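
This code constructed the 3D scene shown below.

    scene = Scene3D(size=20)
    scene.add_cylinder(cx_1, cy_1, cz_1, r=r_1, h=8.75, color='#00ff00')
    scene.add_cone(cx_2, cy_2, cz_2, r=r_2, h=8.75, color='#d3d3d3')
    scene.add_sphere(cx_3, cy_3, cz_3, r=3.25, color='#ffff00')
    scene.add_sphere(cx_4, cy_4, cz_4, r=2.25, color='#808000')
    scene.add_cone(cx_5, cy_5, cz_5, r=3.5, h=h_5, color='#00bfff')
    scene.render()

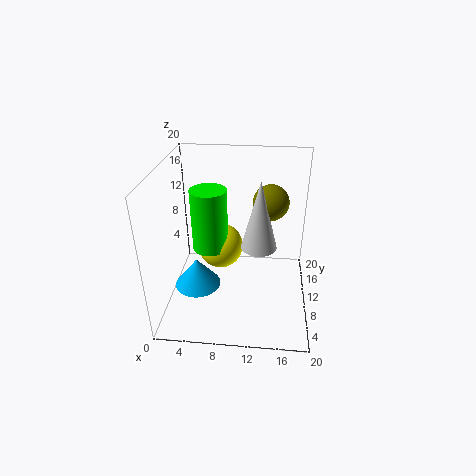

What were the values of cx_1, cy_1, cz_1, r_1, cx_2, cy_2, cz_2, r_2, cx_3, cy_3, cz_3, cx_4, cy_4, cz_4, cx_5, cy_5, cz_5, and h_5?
cx_1 = 6; cy_1 = 10.5; cz_1 = 8; r_1 = 2.5; cx_2 = 13; cy_2 = 6.5; cz_2 = 11; r_2 = 2.25; cx_3 = 7.25; cy_3 = 11.75; cz_3 = 7.5; cx_4 = 14.25; cy_4 = 8.5; cz_4 = 16.25; cx_5 = 3.5; cy_5 = 11.25; cz_5 = 0.5; h_5 = 4.5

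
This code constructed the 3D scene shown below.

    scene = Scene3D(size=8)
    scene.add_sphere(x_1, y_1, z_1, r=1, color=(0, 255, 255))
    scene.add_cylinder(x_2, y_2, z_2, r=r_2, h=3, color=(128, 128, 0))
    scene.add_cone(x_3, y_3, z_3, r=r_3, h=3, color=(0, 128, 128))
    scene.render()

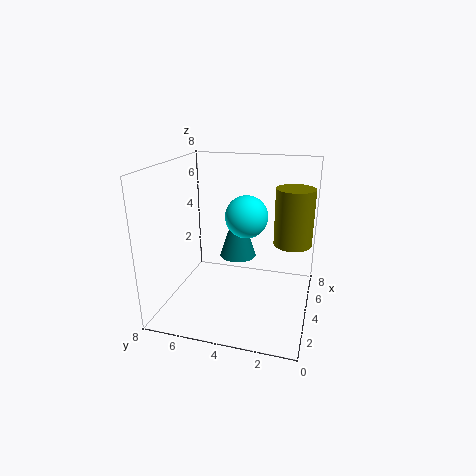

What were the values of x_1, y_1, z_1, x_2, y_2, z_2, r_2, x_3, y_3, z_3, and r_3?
x_1 = 2
y_1 = 3
z_1 = 6
x_2 = 4
y_2 = 1
z_2 = 4
r_2 = 1
x_3 = 4
y_3 = 4
z_3 = 3
r_3 = 1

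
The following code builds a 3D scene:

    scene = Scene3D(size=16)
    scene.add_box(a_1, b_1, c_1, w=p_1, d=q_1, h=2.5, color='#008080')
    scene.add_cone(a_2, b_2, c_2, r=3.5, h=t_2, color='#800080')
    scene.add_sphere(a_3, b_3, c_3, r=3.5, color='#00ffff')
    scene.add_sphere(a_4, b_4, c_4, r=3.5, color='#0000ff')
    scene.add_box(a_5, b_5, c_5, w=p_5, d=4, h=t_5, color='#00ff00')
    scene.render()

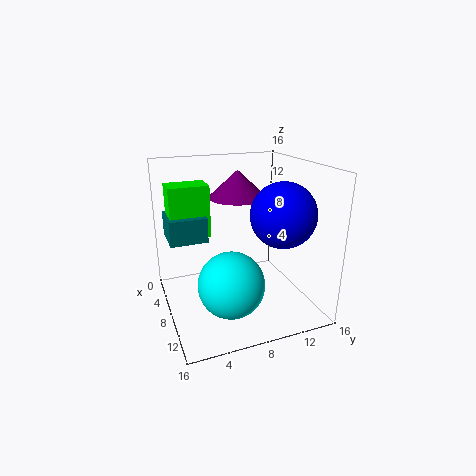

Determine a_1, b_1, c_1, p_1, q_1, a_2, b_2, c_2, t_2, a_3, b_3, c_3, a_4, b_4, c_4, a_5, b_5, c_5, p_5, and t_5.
a_1 = 6.25, b_1 = 0.25, c_1 = 9, p_1 = 4, q_1 = 3.75, a_2 = 4, b_2 = 9.5, c_2 = 11.5, t_2 = 3.25, a_3 = 11.25, b_3 = 6, c_3 = 4.25, a_4 = 10.75, b_4 = 12, c_4 = 11, a_5 = 6.75, b_5 = 0.5, c_5 = 9.25, p_5 = 2.75, t_5 = 5.25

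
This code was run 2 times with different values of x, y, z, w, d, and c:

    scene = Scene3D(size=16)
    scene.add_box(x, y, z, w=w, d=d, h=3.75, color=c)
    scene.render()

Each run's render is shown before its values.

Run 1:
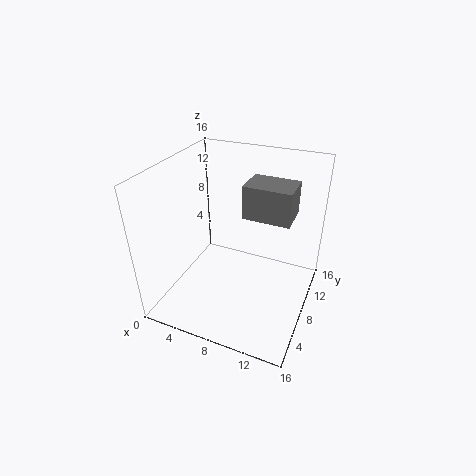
x = 8.25
y = 8.5
z = 10.25
w = 5.25
d = 3.75
c = 'gray'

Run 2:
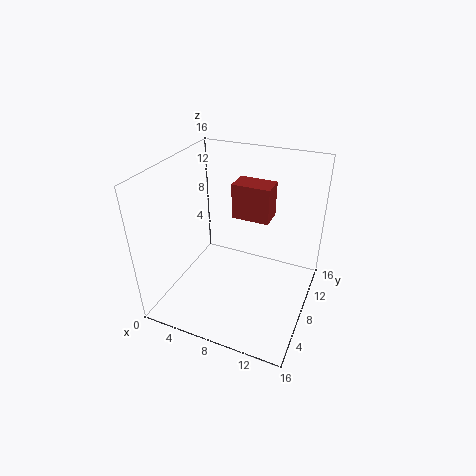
x = 7.5
y = 7.5
z = 10.75
w = 4
d = 2.5
c = 'brown'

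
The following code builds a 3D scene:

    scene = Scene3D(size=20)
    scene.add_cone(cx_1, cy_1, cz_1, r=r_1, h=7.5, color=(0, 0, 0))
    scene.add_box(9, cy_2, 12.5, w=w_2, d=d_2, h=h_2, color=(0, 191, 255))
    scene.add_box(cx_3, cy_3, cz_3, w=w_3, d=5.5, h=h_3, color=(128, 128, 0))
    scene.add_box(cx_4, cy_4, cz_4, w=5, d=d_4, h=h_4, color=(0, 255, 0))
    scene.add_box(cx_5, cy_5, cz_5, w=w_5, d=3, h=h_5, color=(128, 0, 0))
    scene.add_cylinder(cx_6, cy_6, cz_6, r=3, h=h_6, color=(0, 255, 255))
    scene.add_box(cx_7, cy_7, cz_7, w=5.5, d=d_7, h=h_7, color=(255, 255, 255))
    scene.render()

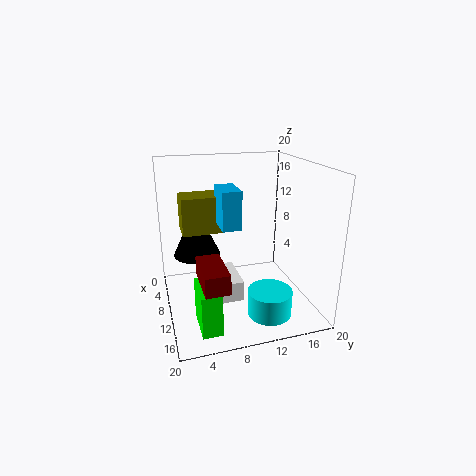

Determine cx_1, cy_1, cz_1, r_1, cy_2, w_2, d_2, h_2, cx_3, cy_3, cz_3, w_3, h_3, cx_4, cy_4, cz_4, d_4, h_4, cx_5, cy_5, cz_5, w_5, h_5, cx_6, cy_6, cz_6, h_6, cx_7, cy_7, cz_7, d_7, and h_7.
cx_1 = 5, cy_1 = 5, cz_1 = 6, r_1 = 3.5, cy_2 = 7, w_2 = 4.5, d_2 = 2.5, h_2 = 5, cx_3 = 6, cy_3 = 2.5, cz_3 = 11, w_3 = 4, h_3 = 5, cx_4 = 14, cy_4 = 3, cz_4 = 1.5, d_4 = 2.5, h_4 = 5.5, cx_5 = 13, cy_5 = 3.5, cz_5 = 7, w_5 = 6, h_5 = 2.5, cx_6 = 15, cy_6 = 13, cz_6 = 0.5, h_6 = 3.5, cx_7 = 12, cy_7 = 5, cz_7 = 5, d_7 = 3.5, h_7 = 2.5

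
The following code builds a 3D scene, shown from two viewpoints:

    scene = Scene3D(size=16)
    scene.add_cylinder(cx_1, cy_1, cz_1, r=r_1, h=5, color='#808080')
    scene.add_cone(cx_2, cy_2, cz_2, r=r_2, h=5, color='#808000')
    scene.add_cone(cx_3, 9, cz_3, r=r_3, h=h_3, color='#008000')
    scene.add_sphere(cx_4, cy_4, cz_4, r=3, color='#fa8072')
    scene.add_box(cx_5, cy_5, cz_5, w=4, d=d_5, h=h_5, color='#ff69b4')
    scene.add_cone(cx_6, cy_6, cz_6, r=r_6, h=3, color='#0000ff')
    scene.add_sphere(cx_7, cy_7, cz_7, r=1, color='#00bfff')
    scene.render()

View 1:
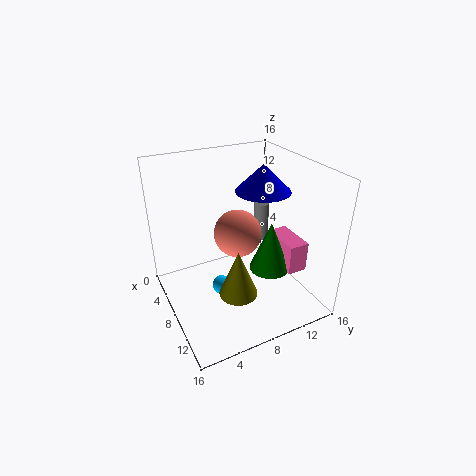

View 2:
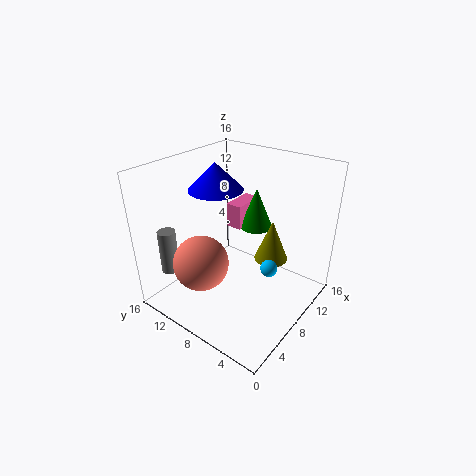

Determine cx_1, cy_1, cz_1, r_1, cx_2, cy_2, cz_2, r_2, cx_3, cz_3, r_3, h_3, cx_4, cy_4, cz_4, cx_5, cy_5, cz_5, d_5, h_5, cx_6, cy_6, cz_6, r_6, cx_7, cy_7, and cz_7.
cx_1 = 3
cy_1 = 14
cz_1 = 4
r_1 = 1
cx_2 = 12
cy_2 = 6
cz_2 = 4
r_2 = 2
cx_3 = 13
cz_3 = 7
r_3 = 2
h_3 = 5
cx_4 = 4
cy_4 = 10
cz_4 = 6
cx_5 = 11
cy_5 = 10
cz_5 = 7
d_5 = 2
h_5 = 3
cx_6 = 8
cy_6 = 11
cz_6 = 13
r_6 = 3
cx_7 = 10
cy_7 = 5
cz_7 = 4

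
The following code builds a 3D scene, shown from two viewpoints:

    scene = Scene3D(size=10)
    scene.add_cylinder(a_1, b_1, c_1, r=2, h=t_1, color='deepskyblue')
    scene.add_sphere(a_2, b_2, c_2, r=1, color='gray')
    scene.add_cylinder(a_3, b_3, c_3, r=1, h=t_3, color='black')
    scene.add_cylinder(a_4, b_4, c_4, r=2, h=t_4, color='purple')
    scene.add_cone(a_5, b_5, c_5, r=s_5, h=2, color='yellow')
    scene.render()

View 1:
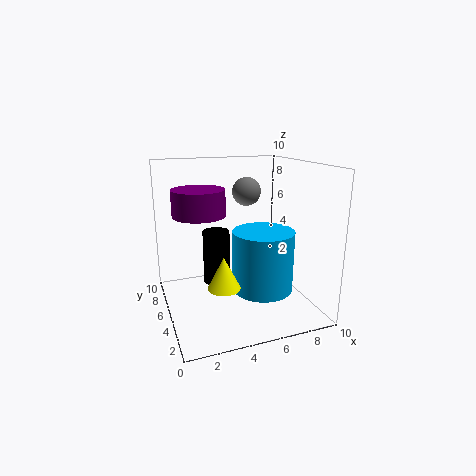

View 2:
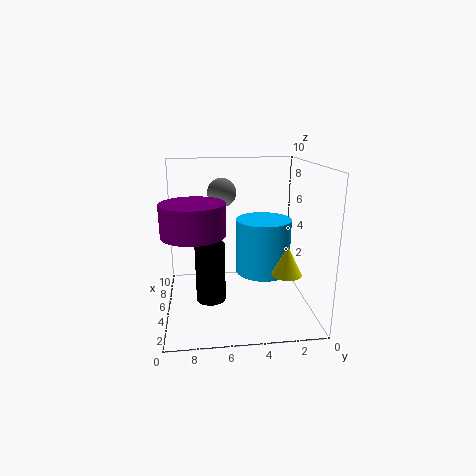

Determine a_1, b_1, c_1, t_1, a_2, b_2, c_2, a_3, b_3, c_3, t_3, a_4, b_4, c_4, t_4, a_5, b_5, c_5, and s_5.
a_1 = 6
b_1 = 3
c_1 = 2
t_1 = 4
a_2 = 6
b_2 = 6
c_2 = 8
a_3 = 4
b_3 = 7
c_3 = 1
t_3 = 4
a_4 = 3
b_4 = 8
c_4 = 6
t_4 = 2
a_5 = 3
b_5 = 2
c_5 = 3
s_5 = 1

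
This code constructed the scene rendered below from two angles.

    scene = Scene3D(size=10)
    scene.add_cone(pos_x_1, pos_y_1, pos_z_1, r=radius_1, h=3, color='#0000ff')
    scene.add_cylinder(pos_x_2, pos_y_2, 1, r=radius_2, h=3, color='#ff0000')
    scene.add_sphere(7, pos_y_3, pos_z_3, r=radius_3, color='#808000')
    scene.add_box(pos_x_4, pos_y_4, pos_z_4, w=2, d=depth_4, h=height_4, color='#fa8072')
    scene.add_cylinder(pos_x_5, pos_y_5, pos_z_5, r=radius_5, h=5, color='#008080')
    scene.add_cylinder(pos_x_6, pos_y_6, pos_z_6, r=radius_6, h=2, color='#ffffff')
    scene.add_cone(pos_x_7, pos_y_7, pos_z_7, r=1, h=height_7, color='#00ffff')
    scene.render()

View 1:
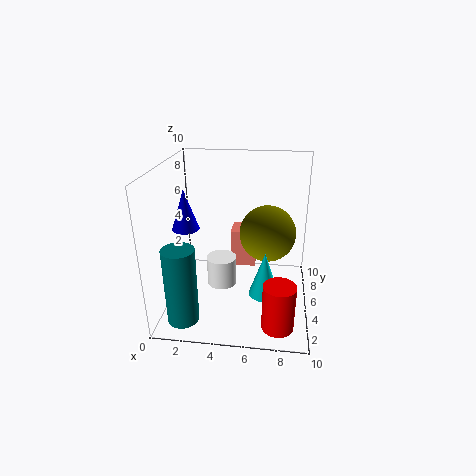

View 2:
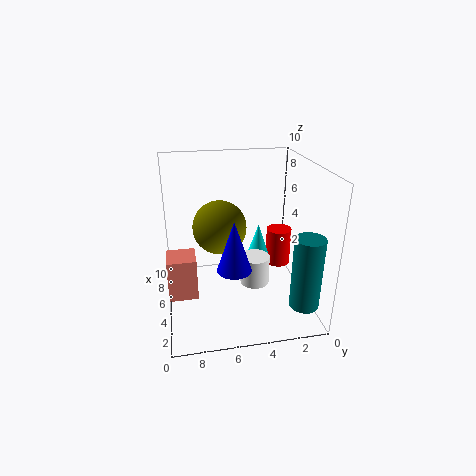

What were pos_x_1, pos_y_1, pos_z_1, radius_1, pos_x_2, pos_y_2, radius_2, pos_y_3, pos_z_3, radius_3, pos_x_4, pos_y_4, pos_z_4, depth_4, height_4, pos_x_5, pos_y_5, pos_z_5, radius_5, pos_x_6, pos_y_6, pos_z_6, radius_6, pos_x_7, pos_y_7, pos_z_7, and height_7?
pos_x_1 = 1, pos_y_1 = 6, pos_z_1 = 5, radius_1 = 1, pos_x_2 = 8, pos_y_2 = 1, radius_2 = 1, pos_y_3 = 6, pos_z_3 = 5, radius_3 = 2, pos_x_4 = 4, pos_y_4 = 8, pos_z_4 = 1, depth_4 = 2, height_4 = 3, pos_x_5 = 2, pos_y_5 = 1, pos_z_5 = 1, radius_5 = 1, pos_x_6 = 4, pos_y_6 = 4, pos_z_6 = 2, radius_6 = 1, pos_x_7 = 7, pos_y_7 = 3, pos_z_7 = 2, height_7 = 3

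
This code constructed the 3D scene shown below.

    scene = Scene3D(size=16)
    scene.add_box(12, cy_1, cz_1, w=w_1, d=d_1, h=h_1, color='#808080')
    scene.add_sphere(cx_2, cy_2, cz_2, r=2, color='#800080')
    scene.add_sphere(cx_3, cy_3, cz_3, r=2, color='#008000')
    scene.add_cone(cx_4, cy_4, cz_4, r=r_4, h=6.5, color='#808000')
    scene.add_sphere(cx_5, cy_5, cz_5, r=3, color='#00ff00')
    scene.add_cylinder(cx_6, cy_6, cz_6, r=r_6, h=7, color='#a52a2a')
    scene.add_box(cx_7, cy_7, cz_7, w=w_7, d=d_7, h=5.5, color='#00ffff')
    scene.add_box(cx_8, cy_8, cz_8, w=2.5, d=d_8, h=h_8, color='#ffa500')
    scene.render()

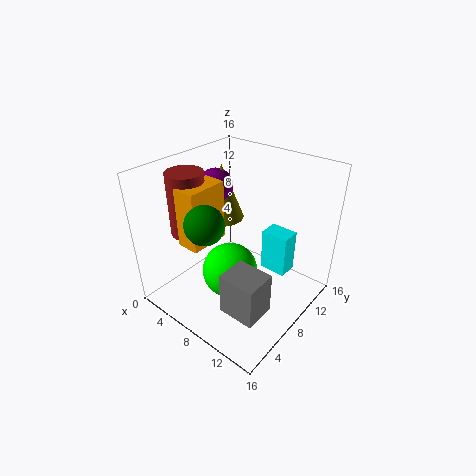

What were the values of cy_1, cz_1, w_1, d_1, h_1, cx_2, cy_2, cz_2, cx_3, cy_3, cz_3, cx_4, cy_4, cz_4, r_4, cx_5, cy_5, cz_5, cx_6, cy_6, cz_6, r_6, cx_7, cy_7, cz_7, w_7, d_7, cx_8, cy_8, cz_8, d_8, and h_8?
cy_1 = 0.5, cz_1 = 5.5, w_1 = 3.5, d_1 = 3, h_1 = 4, cx_2 = 3.5, cy_2 = 9.5, cz_2 = 12.5, cx_3 = 7.5, cy_3 = 3.5, cz_3 = 11.5, cx_4 = 4, cy_4 = 10, cz_4 = 8.5, r_4 = 2.5, cx_5 = 8.5, cy_5 = 6, cz_5 = 5, cx_6 = 3.5, cy_6 = 5, cz_6 = 8.5, r_6 = 2, cx_7 = 7.5, cy_7 = 13.5, cz_7 = 0.5, w_7 = 3.5, d_7 = 2.5, cx_8 = 4, cy_8 = 3, cz_8 = 8, d_8 = 4.5, h_8 = 6.5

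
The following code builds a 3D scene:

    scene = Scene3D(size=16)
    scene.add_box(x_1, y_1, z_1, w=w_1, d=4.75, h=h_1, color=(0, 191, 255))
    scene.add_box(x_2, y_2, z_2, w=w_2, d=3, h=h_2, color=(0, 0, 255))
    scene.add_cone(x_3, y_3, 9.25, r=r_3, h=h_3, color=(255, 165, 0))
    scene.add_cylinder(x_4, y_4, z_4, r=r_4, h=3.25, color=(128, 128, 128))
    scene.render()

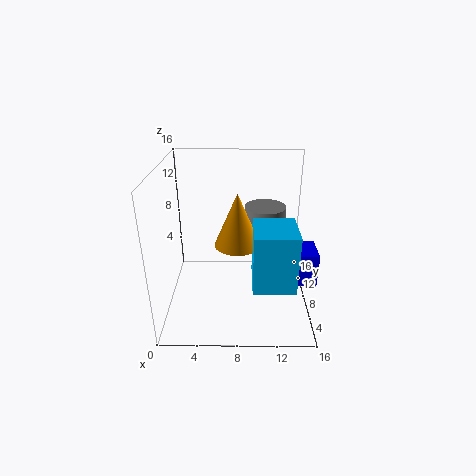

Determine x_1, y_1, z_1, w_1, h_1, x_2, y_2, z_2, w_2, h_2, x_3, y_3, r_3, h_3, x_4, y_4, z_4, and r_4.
x_1 = 9.5
y_1 = 1.5
z_1 = 5.25
w_1 = 4.25
h_1 = 6
x_2 = 13
y_2 = 1.5
z_2 = 6.25
w_2 = 2.5
h_2 = 3.25
x_3 = 8
y_3 = 4.25
r_3 = 2.25
h_3 = 5.25
x_4 = 11.25
y_4 = 12.5
z_4 = 6.75
r_4 = 2.5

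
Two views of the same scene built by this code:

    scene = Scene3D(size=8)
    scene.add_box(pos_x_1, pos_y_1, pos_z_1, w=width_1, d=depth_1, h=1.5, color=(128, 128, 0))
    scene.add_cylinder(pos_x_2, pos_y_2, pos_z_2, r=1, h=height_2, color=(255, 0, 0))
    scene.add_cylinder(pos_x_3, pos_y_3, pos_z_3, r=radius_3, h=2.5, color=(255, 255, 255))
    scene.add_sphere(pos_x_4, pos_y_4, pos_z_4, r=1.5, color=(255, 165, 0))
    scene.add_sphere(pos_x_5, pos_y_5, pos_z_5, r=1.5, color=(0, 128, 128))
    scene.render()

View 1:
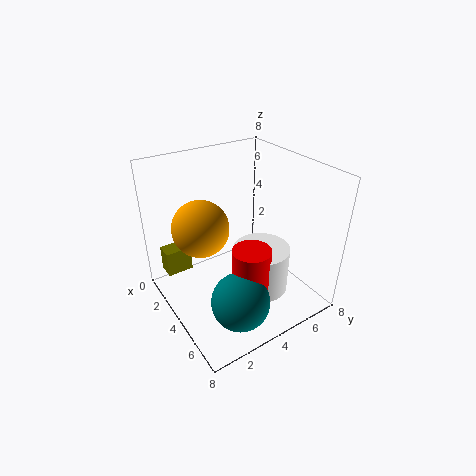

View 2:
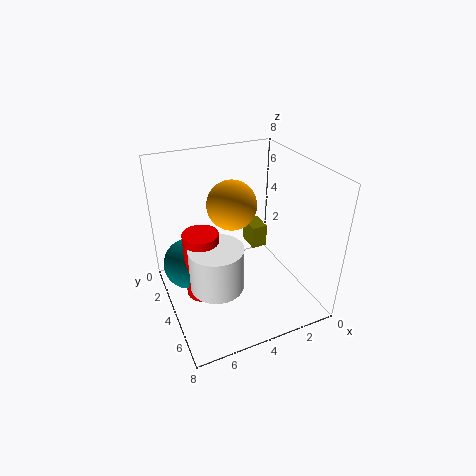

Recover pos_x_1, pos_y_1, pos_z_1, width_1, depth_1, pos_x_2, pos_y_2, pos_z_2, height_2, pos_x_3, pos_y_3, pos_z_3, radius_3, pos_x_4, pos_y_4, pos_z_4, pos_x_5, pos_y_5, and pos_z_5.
pos_x_1 = 1
pos_y_1 = 0.5
pos_z_1 = 1.5
width_1 = 1
depth_1 = 1.5
pos_x_2 = 6
pos_y_2 = 3.5
pos_z_2 = 0.5
height_2 = 4
pos_x_3 = 5.5
pos_y_3 = 4.5
pos_z_3 = 1.5
radius_3 = 1.5
pos_x_4 = 3.5
pos_y_4 = 2
pos_z_4 = 5
pos_x_5 = 6.5
pos_y_5 = 2.5
pos_z_5 = 2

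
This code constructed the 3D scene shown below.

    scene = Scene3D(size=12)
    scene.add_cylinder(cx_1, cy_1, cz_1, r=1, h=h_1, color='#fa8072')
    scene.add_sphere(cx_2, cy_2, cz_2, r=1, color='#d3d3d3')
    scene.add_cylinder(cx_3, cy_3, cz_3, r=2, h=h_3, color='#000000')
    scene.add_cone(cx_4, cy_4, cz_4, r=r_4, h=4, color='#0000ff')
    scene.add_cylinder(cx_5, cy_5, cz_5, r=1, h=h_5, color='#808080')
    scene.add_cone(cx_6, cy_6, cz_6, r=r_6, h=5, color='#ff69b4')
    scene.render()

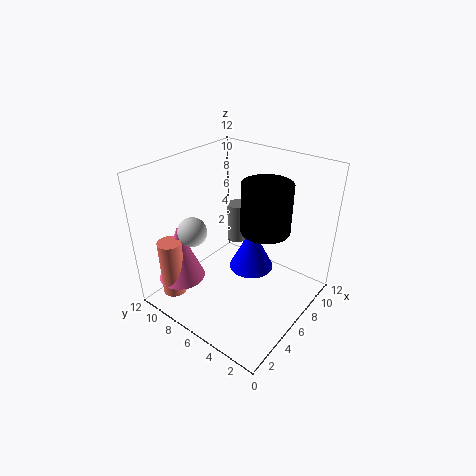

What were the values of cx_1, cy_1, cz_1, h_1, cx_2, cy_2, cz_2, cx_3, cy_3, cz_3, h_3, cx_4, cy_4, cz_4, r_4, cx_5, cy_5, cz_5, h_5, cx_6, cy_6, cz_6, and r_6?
cx_1 = 2, cy_1 = 10, cz_1 = 1, h_1 = 5, cx_2 = 1, cy_2 = 6, cz_2 = 9, cx_3 = 7, cy_3 = 4, cz_3 = 7, h_3 = 4, cx_4 = 8, cy_4 = 6, cz_4 = 2, r_4 = 2, cx_5 = 11, cy_5 = 10, cz_5 = 2, h_5 = 4, cx_6 = 3, cy_6 = 10, cz_6 = 2, r_6 = 2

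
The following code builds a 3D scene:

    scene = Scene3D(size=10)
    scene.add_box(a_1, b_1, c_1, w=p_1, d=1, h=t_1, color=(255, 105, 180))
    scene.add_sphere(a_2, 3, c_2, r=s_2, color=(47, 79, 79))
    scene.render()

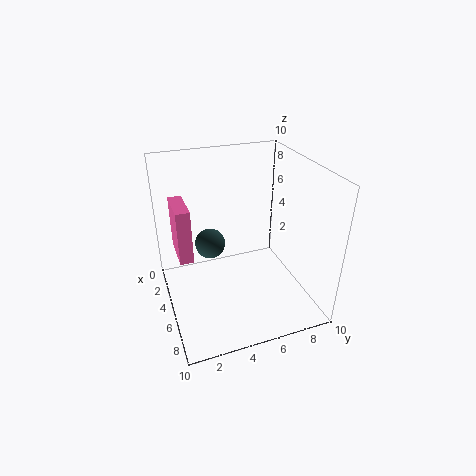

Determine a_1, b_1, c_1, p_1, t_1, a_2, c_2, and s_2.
a_1 = 1, b_1 = 1, c_1 = 3, p_1 = 3, t_1 = 4, a_2 = 5, c_2 = 5, s_2 = 1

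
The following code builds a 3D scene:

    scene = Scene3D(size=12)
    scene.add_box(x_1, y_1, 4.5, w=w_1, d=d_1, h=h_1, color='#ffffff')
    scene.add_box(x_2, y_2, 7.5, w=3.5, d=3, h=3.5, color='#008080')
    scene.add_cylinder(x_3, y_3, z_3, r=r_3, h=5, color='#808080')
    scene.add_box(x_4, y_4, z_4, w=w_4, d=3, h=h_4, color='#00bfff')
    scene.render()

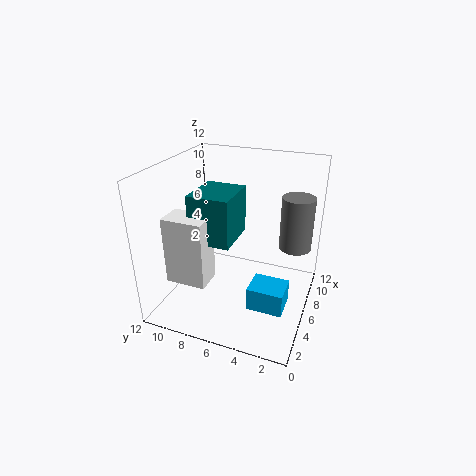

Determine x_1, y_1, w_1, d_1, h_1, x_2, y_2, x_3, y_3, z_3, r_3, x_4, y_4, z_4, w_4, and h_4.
x_1 = 0.5
y_1 = 6.5
w_1 = 2
d_1 = 3
h_1 = 5
x_2 = 1.5
y_2 = 5
x_3 = 10.5
y_3 = 2
z_3 = 3.5
r_3 = 1.5
x_4 = 4
y_4 = 1.5
z_4 = 0.5
w_4 = 2.5
h_4 = 2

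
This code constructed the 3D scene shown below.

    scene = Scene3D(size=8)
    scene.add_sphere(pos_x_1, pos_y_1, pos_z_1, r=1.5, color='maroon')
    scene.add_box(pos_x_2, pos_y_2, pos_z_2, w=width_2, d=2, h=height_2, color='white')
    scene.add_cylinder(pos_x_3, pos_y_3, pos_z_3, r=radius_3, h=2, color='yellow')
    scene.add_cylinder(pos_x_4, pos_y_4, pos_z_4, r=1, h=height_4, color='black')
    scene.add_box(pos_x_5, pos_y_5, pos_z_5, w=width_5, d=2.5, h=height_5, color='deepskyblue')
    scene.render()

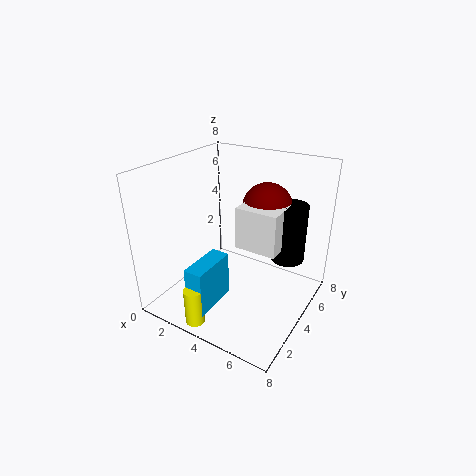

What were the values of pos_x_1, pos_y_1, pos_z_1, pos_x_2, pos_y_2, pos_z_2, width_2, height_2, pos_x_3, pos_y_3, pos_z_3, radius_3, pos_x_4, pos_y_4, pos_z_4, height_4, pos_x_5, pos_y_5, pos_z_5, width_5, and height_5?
pos_x_1 = 4.5, pos_y_1 = 6.5, pos_z_1 = 5, pos_x_2 = 3.5, pos_y_2 = 4.5, pos_z_2 = 3, width_2 = 2.5, height_2 = 2.5, pos_x_3 = 3.5, pos_y_3 = 0.5, pos_z_3 = 0.5, radius_3 = 0.5, pos_x_4 = 6, pos_y_4 = 6.5, pos_z_4 = 2, height_4 = 3.5, pos_x_5 = 3, pos_y_5 = 0.5, pos_z_5 = 1, width_5 = 1, height_5 = 2.5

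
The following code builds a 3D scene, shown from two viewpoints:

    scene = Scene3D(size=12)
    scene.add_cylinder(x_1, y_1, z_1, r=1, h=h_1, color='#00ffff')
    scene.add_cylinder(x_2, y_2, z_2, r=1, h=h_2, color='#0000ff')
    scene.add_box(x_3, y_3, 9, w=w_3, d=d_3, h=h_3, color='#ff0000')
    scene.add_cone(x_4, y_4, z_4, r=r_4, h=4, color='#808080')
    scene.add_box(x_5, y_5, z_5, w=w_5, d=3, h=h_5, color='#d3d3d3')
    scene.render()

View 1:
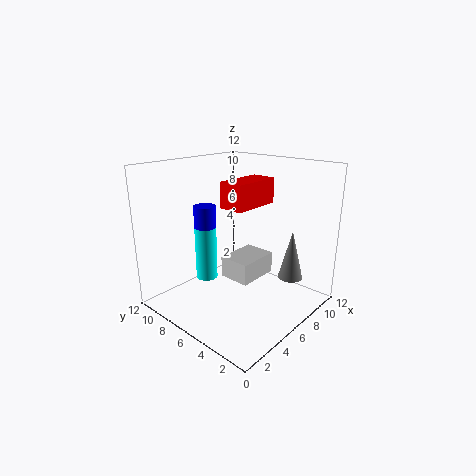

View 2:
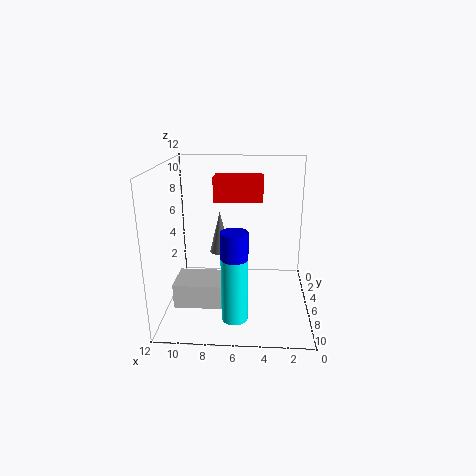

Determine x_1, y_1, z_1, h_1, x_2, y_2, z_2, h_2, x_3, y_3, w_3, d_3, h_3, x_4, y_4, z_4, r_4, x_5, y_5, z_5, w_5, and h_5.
x_1 = 6; y_1 = 10; z_1 = 1; h_1 = 5; x_2 = 6; y_2 = 10; z_2 = 3; h_2 = 5; x_3 = 4; y_3 = 4; w_3 = 4; d_3 = 2; h_3 = 2; x_4 = 8; y_4 = 2; z_4 = 3; r_4 = 1; x_5 = 7; y_5 = 6; z_5 = 1; w_5 = 4; h_5 = 2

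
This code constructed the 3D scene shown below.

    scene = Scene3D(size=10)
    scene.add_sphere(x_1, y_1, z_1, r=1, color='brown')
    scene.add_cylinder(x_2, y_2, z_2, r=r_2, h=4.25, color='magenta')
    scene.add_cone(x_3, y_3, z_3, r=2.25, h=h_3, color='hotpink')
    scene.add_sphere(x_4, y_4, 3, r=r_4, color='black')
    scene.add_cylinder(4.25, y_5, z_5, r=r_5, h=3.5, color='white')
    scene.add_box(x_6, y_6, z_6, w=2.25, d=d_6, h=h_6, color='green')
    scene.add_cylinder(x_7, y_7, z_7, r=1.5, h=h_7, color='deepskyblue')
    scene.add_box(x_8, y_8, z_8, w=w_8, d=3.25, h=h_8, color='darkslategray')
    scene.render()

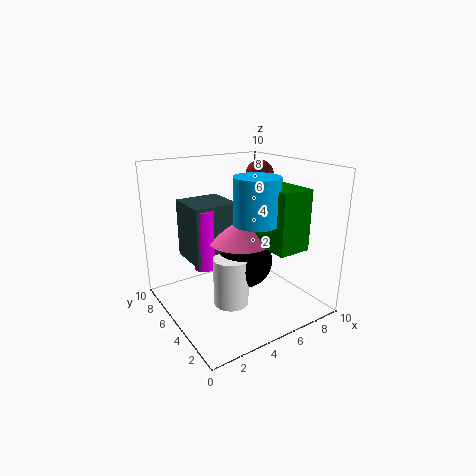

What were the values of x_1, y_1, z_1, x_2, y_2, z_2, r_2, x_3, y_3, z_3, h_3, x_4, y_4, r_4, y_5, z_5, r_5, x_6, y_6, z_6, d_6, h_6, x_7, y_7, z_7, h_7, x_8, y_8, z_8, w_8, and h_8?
x_1 = 7.5; y_1 = 6; z_1 = 9; x_2 = 3; y_2 = 6.25; z_2 = 2.75; r_2 = 0.75; x_3 = 5.25; y_3 = 5; z_3 = 4.75; h_3 = 1.5; x_4 = 5.75; y_4 = 5.25; r_4 = 2; y_5 = 4.75; z_5 = 0.25; r_5 = 1.25; x_6 = 5.75; y_6 = 1.25; z_6 = 4.75; d_6 = 3.25; h_6 = 4; x_7 = 5.25; y_7 = 3.25; z_7 = 6.5; h_7 = 3; x_8 = 2.25; y_8 = 5.75; z_8 = 3; w_8 = 3.25; h_8 = 4.25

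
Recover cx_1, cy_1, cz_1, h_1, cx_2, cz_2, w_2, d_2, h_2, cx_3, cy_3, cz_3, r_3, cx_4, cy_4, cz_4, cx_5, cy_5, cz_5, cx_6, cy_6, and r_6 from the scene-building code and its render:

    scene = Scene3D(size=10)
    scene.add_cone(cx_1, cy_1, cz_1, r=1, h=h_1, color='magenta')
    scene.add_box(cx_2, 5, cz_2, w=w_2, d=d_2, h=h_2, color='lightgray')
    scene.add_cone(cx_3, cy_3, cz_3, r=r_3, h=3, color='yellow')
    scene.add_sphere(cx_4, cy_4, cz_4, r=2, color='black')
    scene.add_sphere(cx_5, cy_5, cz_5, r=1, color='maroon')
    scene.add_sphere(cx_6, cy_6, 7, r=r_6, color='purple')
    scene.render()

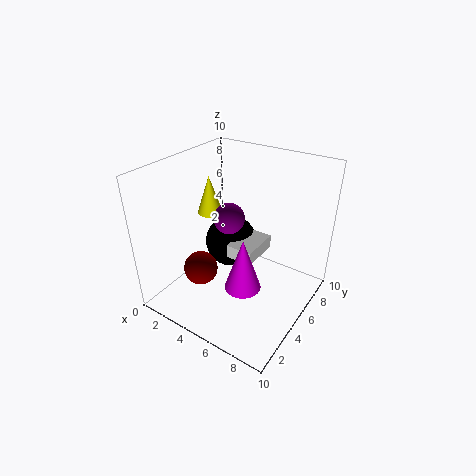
cx_1 = 8; cy_1 = 1; cz_1 = 5; h_1 = 3; cx_2 = 4; cz_2 = 3; w_2 = 2; d_2 = 3; h_2 = 1; cx_3 = 1; cy_3 = 7; cz_3 = 5; r_3 = 1; cx_4 = 3; cy_4 = 7; cz_4 = 3; cx_5 = 5; cy_5 = 1; cz_5 = 5; cx_6 = 5; cy_6 = 4; r_6 = 1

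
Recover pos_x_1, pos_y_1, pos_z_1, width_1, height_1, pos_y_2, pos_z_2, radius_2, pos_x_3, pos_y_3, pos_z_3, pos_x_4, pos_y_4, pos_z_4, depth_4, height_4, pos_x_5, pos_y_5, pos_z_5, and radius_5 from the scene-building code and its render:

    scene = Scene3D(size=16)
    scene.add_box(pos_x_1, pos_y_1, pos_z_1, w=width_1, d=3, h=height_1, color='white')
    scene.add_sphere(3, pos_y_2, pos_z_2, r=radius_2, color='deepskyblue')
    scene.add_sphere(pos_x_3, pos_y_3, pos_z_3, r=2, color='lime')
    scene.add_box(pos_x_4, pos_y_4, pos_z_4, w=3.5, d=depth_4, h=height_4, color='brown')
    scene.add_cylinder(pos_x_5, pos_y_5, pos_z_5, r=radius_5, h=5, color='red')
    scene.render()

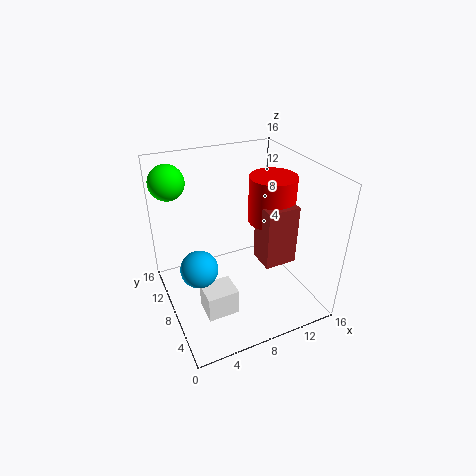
pos_x_1 = 3; pos_y_1 = 4.5; pos_z_1 = 0.5; width_1 = 3.5; height_1 = 3; pos_y_2 = 7; pos_z_2 = 6; radius_2 = 2; pos_x_3 = 2; pos_y_3 = 13.5; pos_z_3 = 13.5; pos_x_4 = 9.5; pos_y_4 = 4; pos_z_4 = 6; depth_4 = 3; height_4 = 6.5; pos_x_5 = 11.5; pos_y_5 = 7; pos_z_5 = 10; radius_5 = 2.5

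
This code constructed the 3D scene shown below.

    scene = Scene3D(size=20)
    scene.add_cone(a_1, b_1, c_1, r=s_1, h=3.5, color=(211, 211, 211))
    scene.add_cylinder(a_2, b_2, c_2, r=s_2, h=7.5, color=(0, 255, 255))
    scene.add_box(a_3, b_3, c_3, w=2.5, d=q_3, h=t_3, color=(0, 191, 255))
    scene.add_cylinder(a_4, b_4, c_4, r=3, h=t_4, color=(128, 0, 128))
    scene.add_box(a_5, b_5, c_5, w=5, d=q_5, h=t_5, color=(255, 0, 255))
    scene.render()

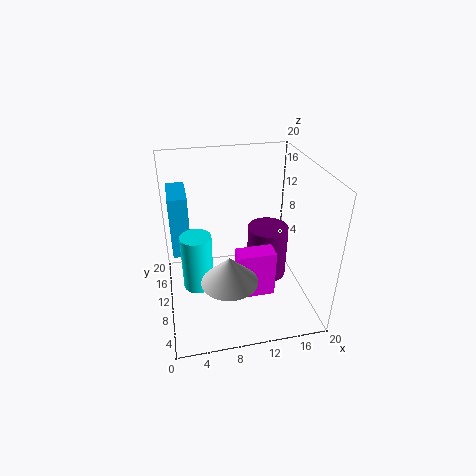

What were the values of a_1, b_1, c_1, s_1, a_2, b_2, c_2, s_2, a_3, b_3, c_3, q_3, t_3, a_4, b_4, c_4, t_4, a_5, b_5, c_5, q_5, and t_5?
a_1 = 7.5
b_1 = 3.5
c_1 = 8
s_1 = 3.5
a_2 = 4
b_2 = 7.5
c_2 = 5
s_2 = 2
a_3 = 1
b_3 = 10
c_3 = 8
q_3 = 6
t_3 = 8.5
a_4 = 15
b_4 = 12
c_4 = 2
t_4 = 8
a_5 = 9
b_5 = 5
c_5 = 3.5
q_5 = 2.5
t_5 = 6.5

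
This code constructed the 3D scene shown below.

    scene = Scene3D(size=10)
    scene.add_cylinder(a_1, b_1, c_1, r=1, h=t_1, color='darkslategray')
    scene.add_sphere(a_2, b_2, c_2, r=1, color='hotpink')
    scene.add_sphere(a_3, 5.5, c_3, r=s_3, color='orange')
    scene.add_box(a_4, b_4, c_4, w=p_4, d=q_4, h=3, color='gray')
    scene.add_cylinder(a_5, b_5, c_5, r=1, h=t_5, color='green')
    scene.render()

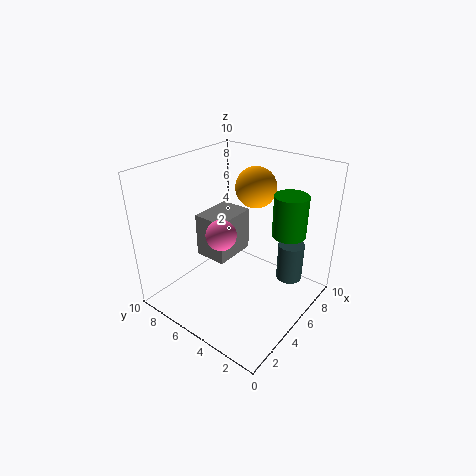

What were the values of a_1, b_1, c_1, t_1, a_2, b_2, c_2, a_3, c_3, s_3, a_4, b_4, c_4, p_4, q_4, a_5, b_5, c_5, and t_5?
a_1 = 8.75
b_1 = 2.75
c_1 = 0.5
t_1 = 3
a_2 = 3.25
b_2 = 5
c_2 = 6
a_3 = 7.75
c_3 = 7.75
s_3 = 1.5
a_4 = 3.25
b_4 = 5
c_4 = 3.75
p_4 = 3
q_4 = 2.25
a_5 = 4.75
b_5 = 1
c_5 = 6.75
t_5 = 2.5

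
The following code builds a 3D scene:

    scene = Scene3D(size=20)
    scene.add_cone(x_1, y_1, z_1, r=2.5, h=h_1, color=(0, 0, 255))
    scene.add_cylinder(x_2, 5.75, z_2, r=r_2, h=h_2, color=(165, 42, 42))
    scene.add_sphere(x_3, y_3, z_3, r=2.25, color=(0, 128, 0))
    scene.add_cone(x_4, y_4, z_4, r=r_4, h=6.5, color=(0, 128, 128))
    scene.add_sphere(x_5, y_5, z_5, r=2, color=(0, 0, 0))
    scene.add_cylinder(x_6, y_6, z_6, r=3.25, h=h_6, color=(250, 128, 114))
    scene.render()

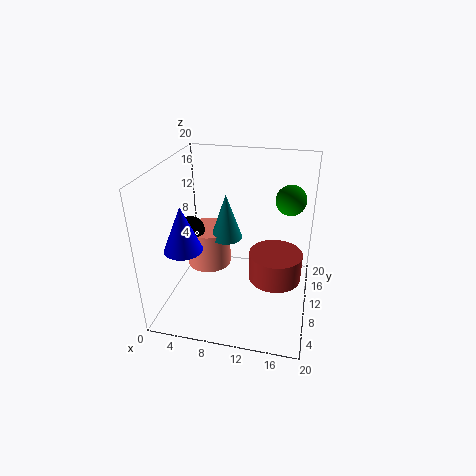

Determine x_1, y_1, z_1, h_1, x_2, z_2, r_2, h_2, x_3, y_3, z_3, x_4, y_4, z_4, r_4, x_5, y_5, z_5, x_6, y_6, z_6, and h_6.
x_1 = 4, y_1 = 5, z_1 = 10.25, h_1 = 6, x_2 = 15.75, z_2 = 7.5, r_2 = 3.25, h_2 = 3.5, x_3 = 16.5, y_3 = 16, z_3 = 13.75, x_4 = 8, y_4 = 11.25, z_4 = 9.25, r_4 = 2.25, x_5 = 3, y_5 = 10.25, z_5 = 10.25, x_6 = 5, y_6 = 12, z_6 = 4.25, h_6 = 5.75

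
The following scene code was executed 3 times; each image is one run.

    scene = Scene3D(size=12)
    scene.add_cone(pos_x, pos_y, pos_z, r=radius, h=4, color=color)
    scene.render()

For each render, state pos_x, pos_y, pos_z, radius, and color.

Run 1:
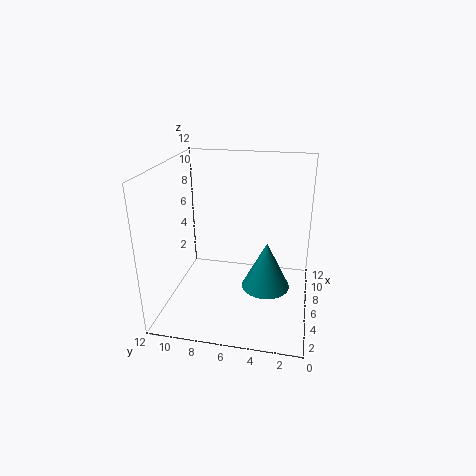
pos_x = 5.5
pos_y = 3.5
pos_z = 2
radius = 2
color = 'teal'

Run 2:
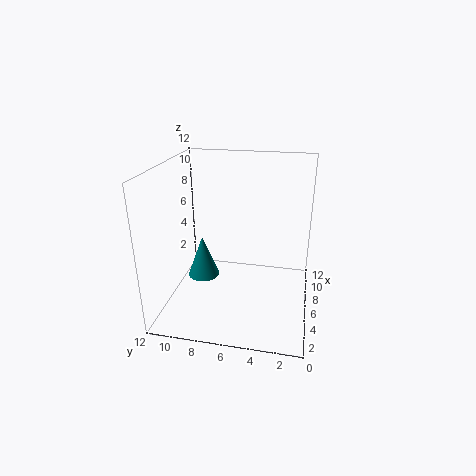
pos_x = 8.5
pos_y = 10
pos_z = 0.5
radius = 1.5
color = 'teal'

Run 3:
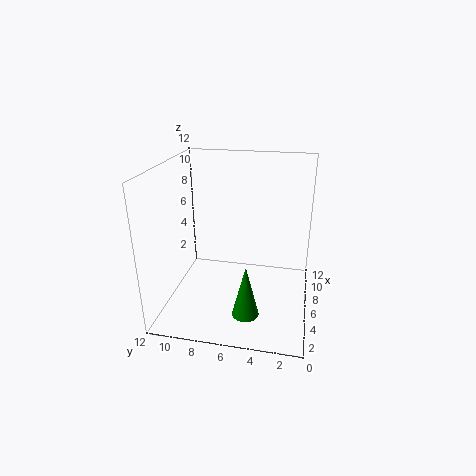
pos_x = 1.5
pos_y = 4.5
pos_z = 2
radius = 1
color = 'green'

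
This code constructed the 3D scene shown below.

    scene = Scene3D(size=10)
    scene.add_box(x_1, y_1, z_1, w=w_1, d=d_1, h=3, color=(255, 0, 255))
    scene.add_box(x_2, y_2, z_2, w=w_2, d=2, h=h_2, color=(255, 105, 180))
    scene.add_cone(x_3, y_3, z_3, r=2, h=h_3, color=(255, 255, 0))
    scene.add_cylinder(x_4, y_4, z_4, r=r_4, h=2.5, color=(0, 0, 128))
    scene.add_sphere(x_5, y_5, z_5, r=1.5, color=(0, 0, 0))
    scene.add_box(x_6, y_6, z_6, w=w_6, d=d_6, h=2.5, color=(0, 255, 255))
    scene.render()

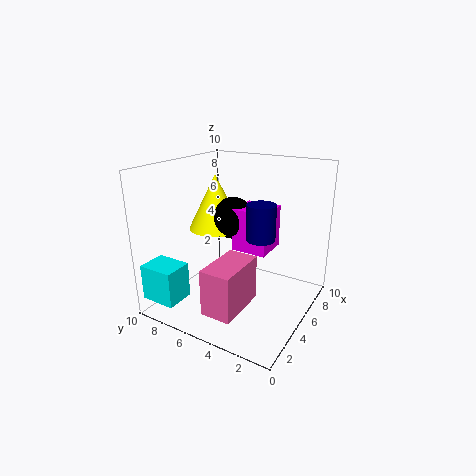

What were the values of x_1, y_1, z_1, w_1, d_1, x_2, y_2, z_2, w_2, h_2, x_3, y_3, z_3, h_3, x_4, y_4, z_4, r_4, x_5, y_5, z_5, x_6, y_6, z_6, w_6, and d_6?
x_1 = 5
y_1 = 3
z_1 = 4
w_1 = 2.5
d_1 = 2.5
x_2 = 0.5
y_2 = 3
z_2 = 1.5
w_2 = 3.5
h_2 = 3
x_3 = 6
y_3 = 7.5
z_3 = 5
h_3 = 4
x_4 = 5.5
y_4 = 3.5
z_4 = 5
r_4 = 1
x_5 = 6
y_5 = 6
z_5 = 6
x_6 = 0.5
y_6 = 7.5
z_6 = 1
w_6 = 2
d_6 = 2.5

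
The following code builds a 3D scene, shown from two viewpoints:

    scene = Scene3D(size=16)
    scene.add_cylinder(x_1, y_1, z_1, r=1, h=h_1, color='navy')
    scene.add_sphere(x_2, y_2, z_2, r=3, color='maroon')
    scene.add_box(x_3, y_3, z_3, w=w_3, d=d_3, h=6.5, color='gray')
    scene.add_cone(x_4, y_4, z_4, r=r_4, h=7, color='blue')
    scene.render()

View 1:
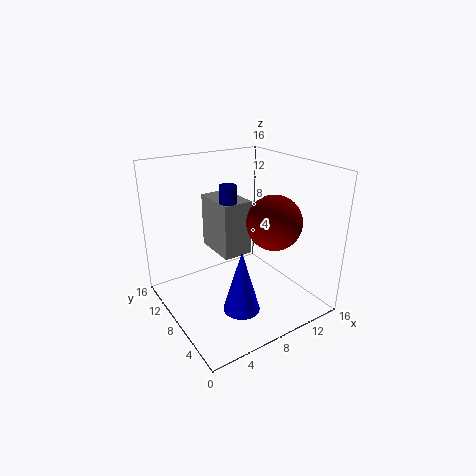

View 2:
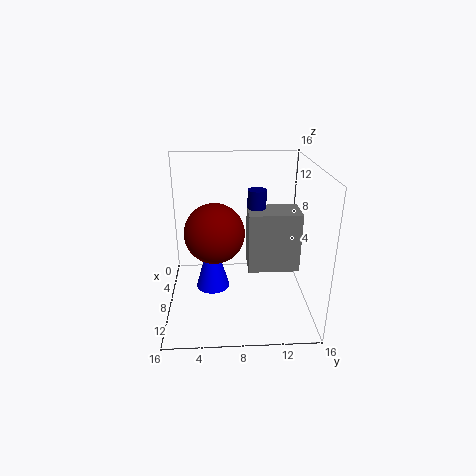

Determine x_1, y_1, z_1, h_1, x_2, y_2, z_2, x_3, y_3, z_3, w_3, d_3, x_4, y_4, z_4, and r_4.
x_1 = 8; y_1 = 10; z_1 = 7; h_1 = 6.5; x_2 = 11; y_2 = 5.5; z_2 = 10; x_3 = 7; y_3 = 9; z_3 = 5; w_3 = 3.5; d_3 = 5.5; x_4 = 6.5; y_4 = 5; z_4 = 1; r_4 = 2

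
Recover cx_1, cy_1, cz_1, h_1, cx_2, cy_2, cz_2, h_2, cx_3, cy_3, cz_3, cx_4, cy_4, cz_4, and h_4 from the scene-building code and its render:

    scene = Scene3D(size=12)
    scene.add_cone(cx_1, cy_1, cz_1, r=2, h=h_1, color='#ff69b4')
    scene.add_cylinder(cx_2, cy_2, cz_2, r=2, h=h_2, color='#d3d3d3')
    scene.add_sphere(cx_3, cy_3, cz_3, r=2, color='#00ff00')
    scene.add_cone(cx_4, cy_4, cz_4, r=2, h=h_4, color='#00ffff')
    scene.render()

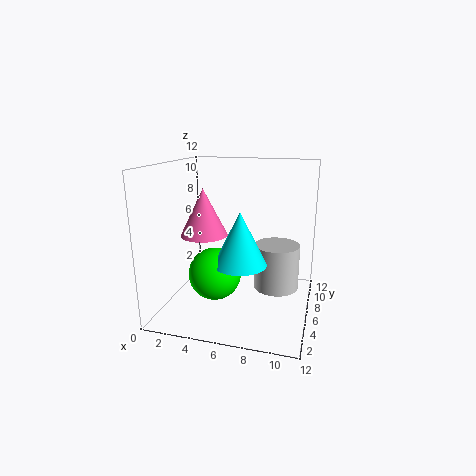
cx_1 = 3
cy_1 = 6
cz_1 = 6
h_1 = 4
cx_2 = 9
cy_2 = 8
cz_2 = 1
h_2 = 4
cx_3 = 5
cy_3 = 3
cz_3 = 4
cx_4 = 7
cy_4 = 3
cz_4 = 5
h_4 = 4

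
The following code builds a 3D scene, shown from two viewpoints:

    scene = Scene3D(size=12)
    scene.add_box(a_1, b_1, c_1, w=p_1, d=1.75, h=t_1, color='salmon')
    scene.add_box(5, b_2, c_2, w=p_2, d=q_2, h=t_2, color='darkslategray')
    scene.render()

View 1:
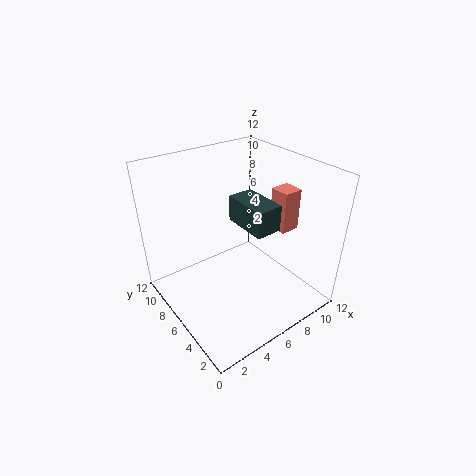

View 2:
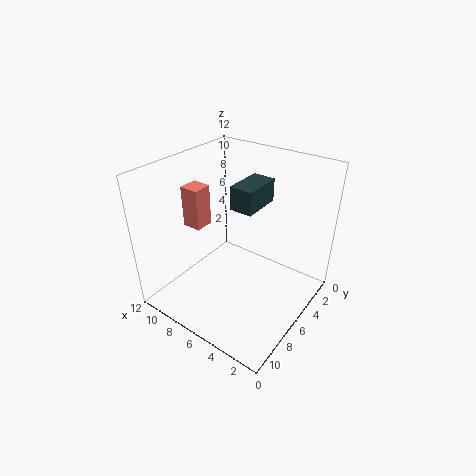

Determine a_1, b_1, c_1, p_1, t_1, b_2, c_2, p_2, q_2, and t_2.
a_1 = 10; b_1 = 4.75; c_1 = 5.5; p_1 = 1.75; t_1 = 3.75; b_2 = 2.25; c_2 = 8.25; p_2 = 2; q_2 = 3.5; t_2 = 2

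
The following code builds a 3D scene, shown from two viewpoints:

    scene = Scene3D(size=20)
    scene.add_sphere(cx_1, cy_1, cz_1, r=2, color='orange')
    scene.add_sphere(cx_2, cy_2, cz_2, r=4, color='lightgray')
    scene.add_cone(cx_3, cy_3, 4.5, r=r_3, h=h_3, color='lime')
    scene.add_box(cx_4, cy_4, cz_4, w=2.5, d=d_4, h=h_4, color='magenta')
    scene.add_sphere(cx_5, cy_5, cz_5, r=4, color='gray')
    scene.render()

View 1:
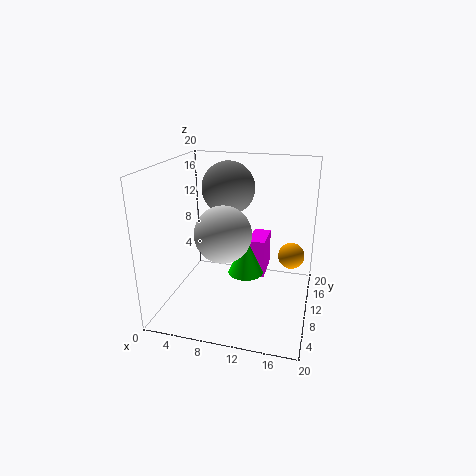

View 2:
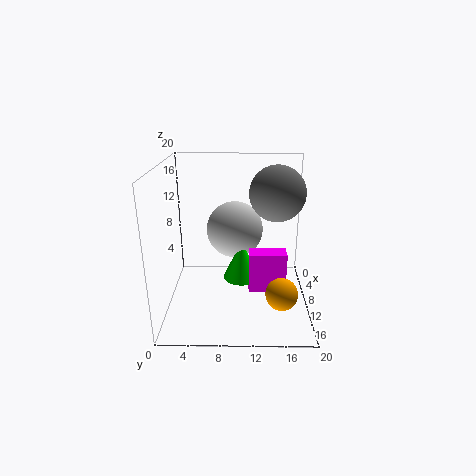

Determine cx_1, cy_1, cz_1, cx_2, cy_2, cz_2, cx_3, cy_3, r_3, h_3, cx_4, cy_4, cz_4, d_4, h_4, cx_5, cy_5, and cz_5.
cx_1 = 17, cy_1 = 15.5, cz_1 = 5.5, cx_2 = 8, cy_2 = 9.5, cz_2 = 10.5, cx_3 = 11, cy_3 = 10.5, r_3 = 2.5, h_3 = 5.5, cx_4 = 11, cy_4 = 11.5, cz_4 = 3.5, d_4 = 5, h_4 = 5.5, cx_5 = 7, cy_5 = 15.5, cz_5 = 15.5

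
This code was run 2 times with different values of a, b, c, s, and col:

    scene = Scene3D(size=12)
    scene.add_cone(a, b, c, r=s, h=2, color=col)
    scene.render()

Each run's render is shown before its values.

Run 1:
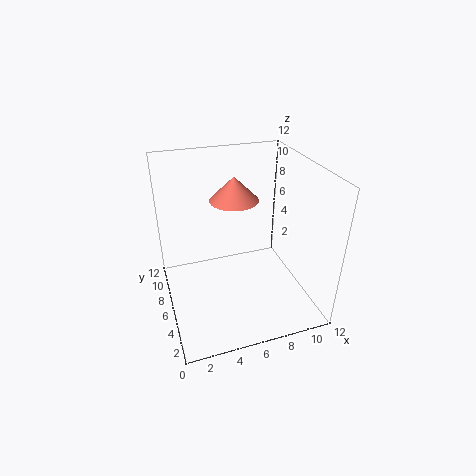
a = 6; b = 7; c = 9; s = 2; col = 'salmon'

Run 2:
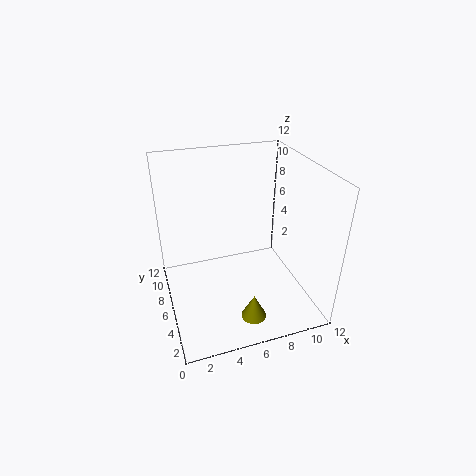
a = 6; b = 2; c = 1; s = 1; col = 'olive'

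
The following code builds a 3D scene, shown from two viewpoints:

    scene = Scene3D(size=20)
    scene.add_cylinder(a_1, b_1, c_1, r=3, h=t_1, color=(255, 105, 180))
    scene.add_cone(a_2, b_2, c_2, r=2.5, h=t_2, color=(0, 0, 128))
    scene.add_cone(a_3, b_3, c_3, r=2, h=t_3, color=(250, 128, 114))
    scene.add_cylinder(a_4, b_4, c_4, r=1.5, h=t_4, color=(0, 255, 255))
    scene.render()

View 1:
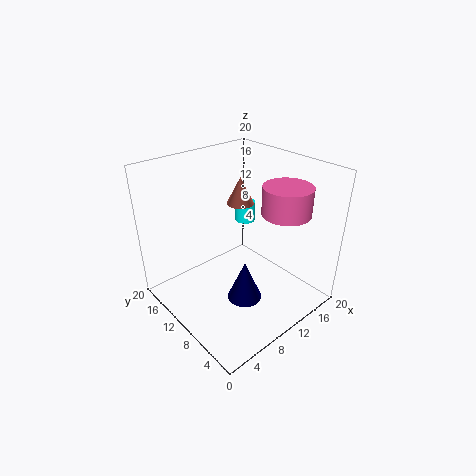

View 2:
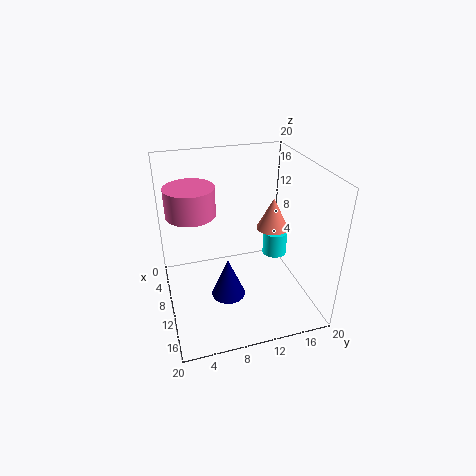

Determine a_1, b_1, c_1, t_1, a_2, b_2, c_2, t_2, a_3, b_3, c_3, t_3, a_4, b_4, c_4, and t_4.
a_1 = 12
b_1 = 3.5
c_1 = 15.5
t_1 = 3.5
a_2 = 10
b_2 = 8.5
c_2 = 0.5
t_2 = 6
a_3 = 13.5
b_3 = 13.5
c_3 = 13
t_3 = 4
a_4 = 14.5
b_4 = 13.5
c_4 = 10
t_4 = 3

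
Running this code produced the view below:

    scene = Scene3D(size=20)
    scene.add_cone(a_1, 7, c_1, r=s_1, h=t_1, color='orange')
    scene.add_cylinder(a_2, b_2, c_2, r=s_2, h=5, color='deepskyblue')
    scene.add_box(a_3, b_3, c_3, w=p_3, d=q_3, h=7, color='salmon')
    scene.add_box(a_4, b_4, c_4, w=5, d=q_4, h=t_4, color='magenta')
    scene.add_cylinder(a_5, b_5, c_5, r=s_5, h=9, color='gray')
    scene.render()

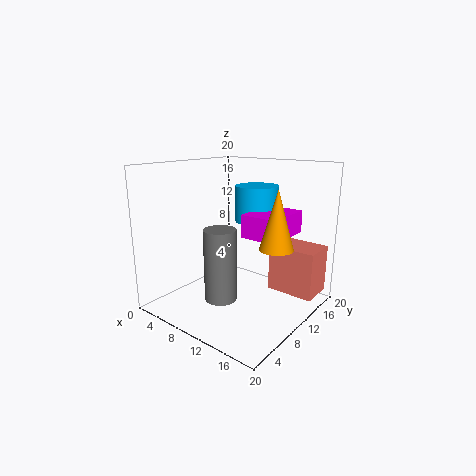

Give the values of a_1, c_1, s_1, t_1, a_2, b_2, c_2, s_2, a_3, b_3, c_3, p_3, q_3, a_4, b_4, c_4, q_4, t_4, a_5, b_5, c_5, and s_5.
a_1 = 18, c_1 = 11, s_1 = 2, t_1 = 7, a_2 = 11, b_2 = 13, c_2 = 12, s_2 = 3, a_3 = 12, b_3 = 15, c_3 = 1, p_3 = 7, q_3 = 5, a_4 = 12, b_4 = 8, c_4 = 11, q_4 = 7, t_4 = 3, a_5 = 12, b_5 = 4, c_5 = 4, s_5 = 2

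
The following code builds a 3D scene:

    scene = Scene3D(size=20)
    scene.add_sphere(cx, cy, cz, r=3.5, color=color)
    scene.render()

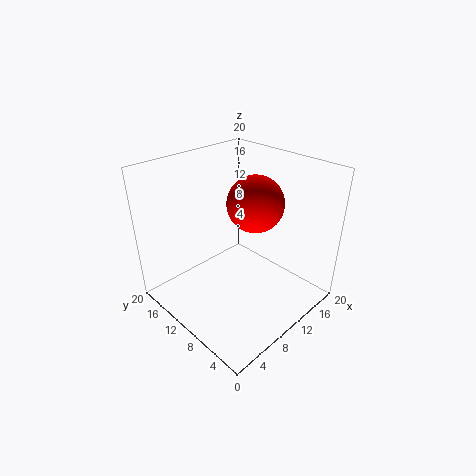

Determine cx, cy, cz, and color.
cx = 9.5; cy = 6.5; cz = 16.5; color = 'red'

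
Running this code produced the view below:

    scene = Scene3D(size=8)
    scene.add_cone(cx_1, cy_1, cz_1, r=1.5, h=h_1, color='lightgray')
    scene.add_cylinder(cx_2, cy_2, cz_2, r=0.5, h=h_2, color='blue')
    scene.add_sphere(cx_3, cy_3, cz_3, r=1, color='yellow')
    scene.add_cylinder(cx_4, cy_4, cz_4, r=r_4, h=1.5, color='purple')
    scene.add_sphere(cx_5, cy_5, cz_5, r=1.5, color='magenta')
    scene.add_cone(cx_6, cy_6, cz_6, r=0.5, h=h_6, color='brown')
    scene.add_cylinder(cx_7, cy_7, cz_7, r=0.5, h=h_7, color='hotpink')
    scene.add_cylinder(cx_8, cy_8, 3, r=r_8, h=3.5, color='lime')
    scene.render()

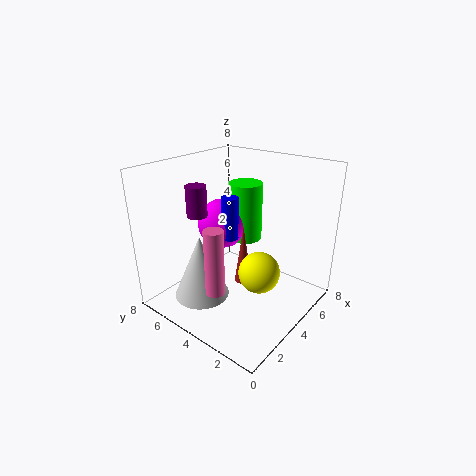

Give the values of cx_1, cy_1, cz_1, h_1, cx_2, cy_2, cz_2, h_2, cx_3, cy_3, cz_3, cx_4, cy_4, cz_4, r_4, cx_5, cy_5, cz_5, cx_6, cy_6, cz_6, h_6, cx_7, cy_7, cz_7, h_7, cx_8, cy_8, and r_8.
cx_1 = 2; cy_1 = 5; cz_1 = 1; h_1 = 3.5; cx_2 = 4.5; cy_2 = 5; cz_2 = 3.5; h_2 = 2.5; cx_3 = 2.5; cy_3 = 1.5; cz_3 = 3.5; cx_4 = 1.5; cy_4 = 4.5; cz_4 = 6; r_4 = 0.5; cx_5 = 5; cy_5 = 6; cz_5 = 4; cx_6 = 4.5; cy_6 = 4; cz_6 = 1; h_6 = 3.5; cx_7 = 1.5; cy_7 = 3.5; cz_7 = 2; h_7 = 3.5; cx_8 = 6; cy_8 = 5; r_8 = 1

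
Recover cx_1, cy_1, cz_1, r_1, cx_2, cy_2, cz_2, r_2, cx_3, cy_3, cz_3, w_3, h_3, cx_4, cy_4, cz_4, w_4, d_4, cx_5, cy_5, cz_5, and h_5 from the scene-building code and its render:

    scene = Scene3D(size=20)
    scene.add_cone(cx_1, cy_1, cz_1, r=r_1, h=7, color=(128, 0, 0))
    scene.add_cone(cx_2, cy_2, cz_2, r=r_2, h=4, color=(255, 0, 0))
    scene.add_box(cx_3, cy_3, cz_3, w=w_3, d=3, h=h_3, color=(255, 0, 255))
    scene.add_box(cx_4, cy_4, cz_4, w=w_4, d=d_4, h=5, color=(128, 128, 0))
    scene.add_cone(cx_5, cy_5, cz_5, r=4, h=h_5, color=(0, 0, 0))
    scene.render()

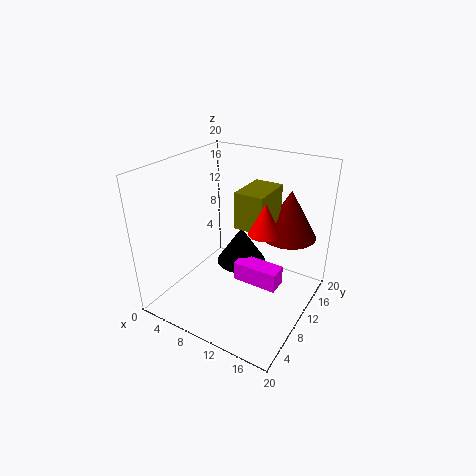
cx_1 = 15; cy_1 = 16; cz_1 = 9; r_1 = 4; cx_2 = 15; cy_2 = 8; cz_2 = 13; r_2 = 2; cx_3 = 8; cy_3 = 12; cz_3 = 1; w_3 = 7; h_3 = 3; cx_4 = 10; cy_4 = 9; cz_4 = 12; w_4 = 4; d_4 = 6; cx_5 = 7; cy_5 = 16; cz_5 = 2; h_5 = 6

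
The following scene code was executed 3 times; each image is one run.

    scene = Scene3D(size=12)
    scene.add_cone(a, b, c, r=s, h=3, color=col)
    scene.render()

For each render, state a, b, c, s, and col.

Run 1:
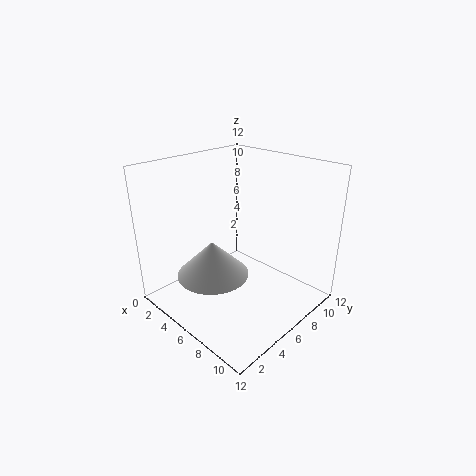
a = 5; b = 4; c = 3; s = 3; col = 'lightgray'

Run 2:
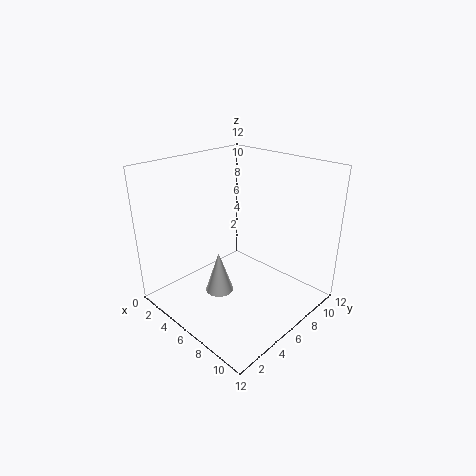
a = 8; b = 2; c = 4; s = 1; col = 'white'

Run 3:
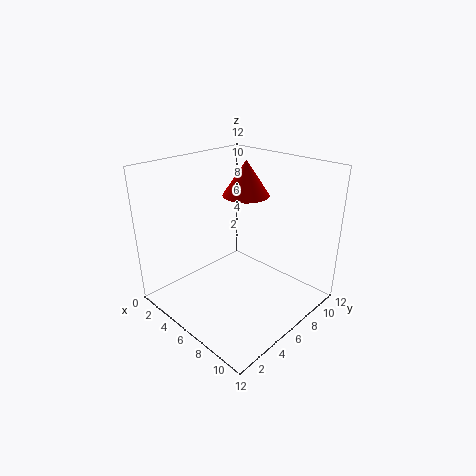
a = 5; b = 8; c = 9; s = 2; col = 'red'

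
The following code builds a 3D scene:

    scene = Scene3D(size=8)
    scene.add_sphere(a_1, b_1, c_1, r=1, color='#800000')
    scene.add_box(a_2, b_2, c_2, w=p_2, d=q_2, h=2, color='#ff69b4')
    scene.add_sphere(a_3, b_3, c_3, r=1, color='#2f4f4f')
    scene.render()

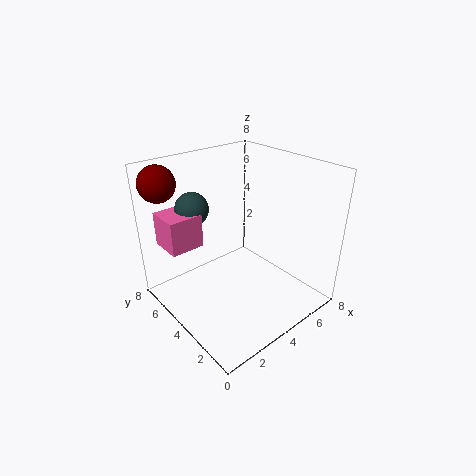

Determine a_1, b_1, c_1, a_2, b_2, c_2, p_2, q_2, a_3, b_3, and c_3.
a_1 = 1
b_1 = 7
c_1 = 7
a_2 = 1
b_2 = 6
c_2 = 3
p_2 = 2
q_2 = 2
a_3 = 3
b_3 = 7
c_3 = 5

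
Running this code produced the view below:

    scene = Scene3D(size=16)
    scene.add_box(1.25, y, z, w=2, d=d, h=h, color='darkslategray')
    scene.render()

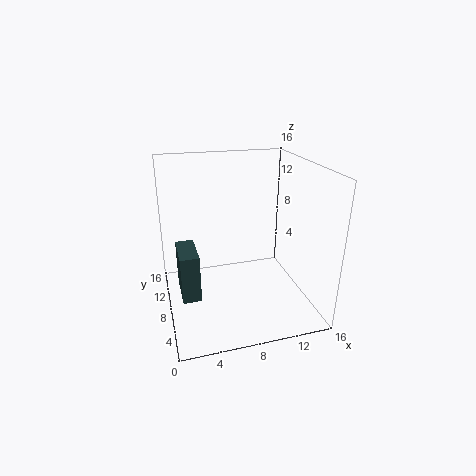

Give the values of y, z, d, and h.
y = 5.5
z = 2.25
d = 4.5
h = 5.25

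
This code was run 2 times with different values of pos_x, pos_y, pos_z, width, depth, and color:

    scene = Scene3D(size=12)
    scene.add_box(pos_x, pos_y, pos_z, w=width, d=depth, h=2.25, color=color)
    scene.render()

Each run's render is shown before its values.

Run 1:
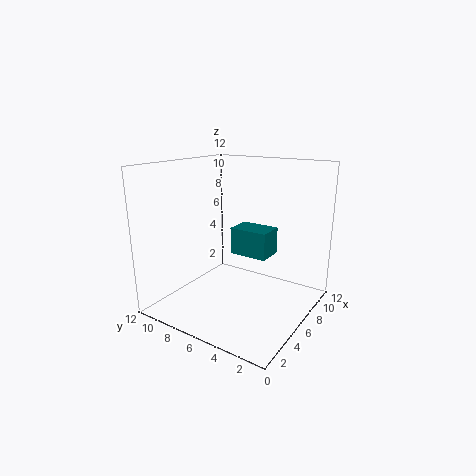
pos_x = 6; pos_y = 3.5; pos_z = 4.5; width = 2.25; depth = 3.25; color = 'teal'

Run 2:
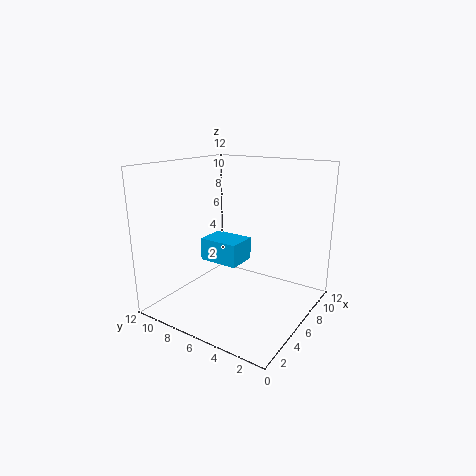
pos_x = 8; pos_y = 7.75; pos_z = 2; width = 3; depth = 4; color = 'deepskyblue'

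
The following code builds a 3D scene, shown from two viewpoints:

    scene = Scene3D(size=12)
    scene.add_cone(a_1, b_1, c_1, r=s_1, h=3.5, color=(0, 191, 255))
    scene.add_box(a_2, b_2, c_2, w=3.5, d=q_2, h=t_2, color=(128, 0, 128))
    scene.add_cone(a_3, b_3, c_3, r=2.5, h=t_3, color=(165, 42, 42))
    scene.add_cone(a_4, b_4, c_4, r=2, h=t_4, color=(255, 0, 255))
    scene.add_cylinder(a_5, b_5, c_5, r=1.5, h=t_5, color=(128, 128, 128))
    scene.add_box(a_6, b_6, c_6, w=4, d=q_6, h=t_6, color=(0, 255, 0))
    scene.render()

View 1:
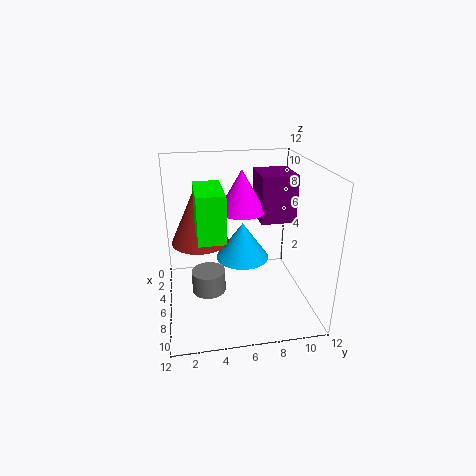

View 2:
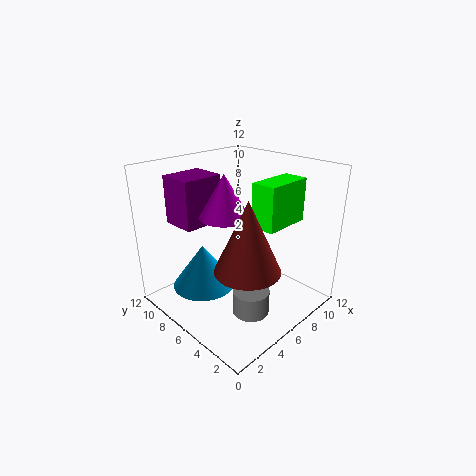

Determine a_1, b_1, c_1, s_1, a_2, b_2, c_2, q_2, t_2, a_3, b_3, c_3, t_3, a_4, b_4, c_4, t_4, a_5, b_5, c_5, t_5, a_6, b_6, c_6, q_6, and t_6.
a_1 = 3, b_1 = 7, c_1 = 2.5, s_1 = 2.5, a_2 = 2.5, b_2 = 8, c_2 = 7, q_2 = 3, t_2 = 4, a_3 = 4, b_3 = 3, c_3 = 5, t_3 = 5.5, a_4 = 5, b_4 = 6.5, c_4 = 8, t_4 = 3.5, a_5 = 5, b_5 = 3.5, c_5 = 0.5, t_5 = 2, a_6 = 6, b_6 = 2.5, c_6 = 7.5, q_6 = 2, t_6 = 3.5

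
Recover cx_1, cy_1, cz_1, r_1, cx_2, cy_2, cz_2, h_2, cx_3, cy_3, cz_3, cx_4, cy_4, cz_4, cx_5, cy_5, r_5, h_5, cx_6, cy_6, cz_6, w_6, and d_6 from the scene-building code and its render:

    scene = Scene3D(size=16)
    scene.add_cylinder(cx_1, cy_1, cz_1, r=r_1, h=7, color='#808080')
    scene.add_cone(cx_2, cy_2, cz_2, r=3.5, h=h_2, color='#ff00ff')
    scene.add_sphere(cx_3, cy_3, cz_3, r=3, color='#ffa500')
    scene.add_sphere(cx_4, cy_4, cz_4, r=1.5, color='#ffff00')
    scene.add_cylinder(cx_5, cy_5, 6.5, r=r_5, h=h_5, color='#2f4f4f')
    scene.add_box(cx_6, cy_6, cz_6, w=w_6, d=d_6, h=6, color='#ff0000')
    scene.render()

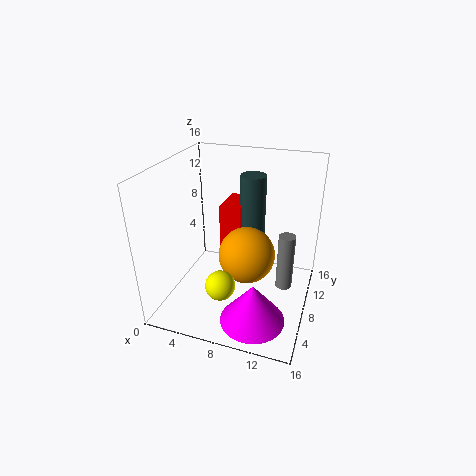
cx_1 = 13, cy_1 = 11, cz_1 = 0.5, r_1 = 1, cx_2 = 11, cy_2 = 4, cz_2 = 0.5, h_2 = 4.5, cx_3 = 9.5, cy_3 = 6.5, cz_3 = 7, cx_4 = 8, cy_4 = 2.5, cz_4 = 5.5, cx_5 = 8.5, cy_5 = 12, r_5 = 1.5, h_5 = 7.5, cx_6 = 5, cy_6 = 10, cz_6 = 4.5, w_6 = 2.5, d_6 = 4.5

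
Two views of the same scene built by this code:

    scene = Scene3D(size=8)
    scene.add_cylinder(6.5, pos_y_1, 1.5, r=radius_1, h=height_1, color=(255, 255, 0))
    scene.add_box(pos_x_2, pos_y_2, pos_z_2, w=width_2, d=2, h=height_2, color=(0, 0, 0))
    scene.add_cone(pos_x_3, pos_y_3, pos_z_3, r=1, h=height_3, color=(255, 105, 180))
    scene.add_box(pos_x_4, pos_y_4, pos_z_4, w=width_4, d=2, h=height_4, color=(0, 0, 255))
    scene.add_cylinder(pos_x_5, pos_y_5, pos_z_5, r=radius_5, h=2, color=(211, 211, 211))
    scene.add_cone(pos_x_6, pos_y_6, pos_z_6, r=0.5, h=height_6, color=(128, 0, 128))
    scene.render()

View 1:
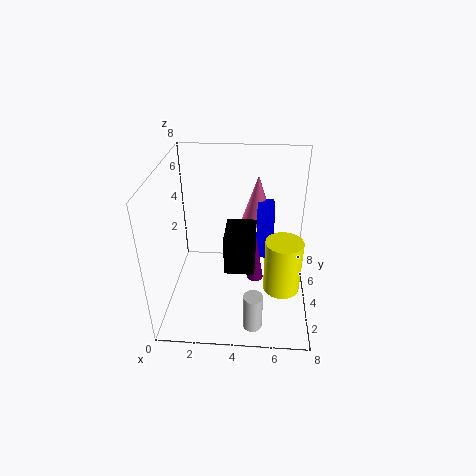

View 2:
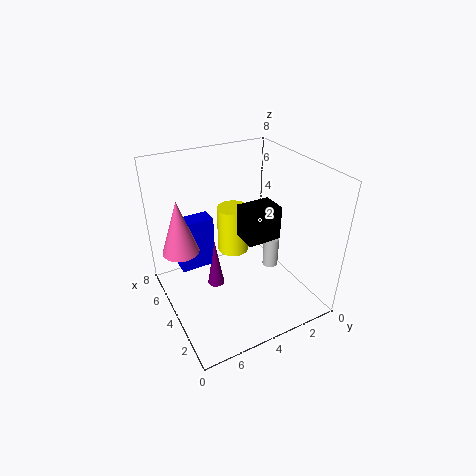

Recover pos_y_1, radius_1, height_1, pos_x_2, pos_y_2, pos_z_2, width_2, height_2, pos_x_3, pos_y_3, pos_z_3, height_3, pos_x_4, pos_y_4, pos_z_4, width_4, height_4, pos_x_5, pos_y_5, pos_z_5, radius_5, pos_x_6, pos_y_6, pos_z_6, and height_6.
pos_y_1 = 3
radius_1 = 1
height_1 = 3
pos_x_2 = 3.5
pos_y_2 = 1.5
pos_z_2 = 3.5
width_2 = 1.5
height_2 = 2
pos_x_3 = 5
pos_y_3 = 7
pos_z_3 = 3.5
height_3 = 3
pos_x_4 = 5
pos_y_4 = 5
pos_z_4 = 2
width_4 = 1
height_4 = 3
pos_x_5 = 5
pos_y_5 = 1
pos_z_5 = 0.5
radius_5 = 0.5
pos_x_6 = 5
pos_y_6 = 5
pos_z_6 = 0.5
height_6 = 3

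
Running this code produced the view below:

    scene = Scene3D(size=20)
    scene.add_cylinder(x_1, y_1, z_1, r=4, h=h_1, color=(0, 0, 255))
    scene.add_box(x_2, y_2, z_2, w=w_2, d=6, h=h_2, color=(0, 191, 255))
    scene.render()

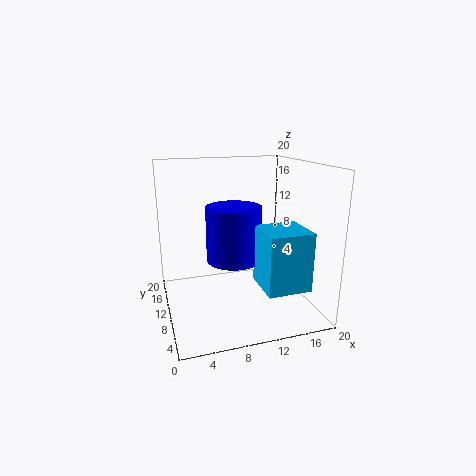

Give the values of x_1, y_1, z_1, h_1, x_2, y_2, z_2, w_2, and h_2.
x_1 = 10; y_1 = 12; z_1 = 6; h_1 = 8; x_2 = 12; y_2 = 3; z_2 = 4; w_2 = 6; h_2 = 8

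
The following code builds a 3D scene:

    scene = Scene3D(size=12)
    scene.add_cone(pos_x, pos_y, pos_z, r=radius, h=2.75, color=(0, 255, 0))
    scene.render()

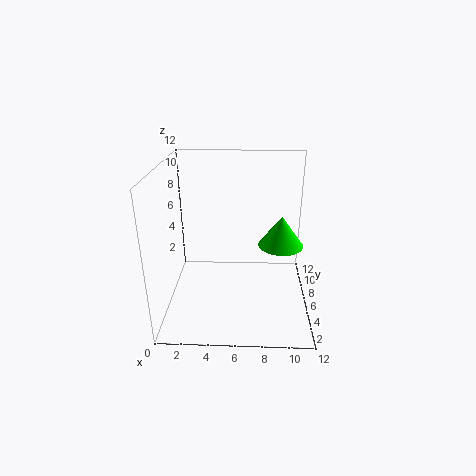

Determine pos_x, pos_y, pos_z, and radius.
pos_x = 9.75
pos_y = 7.75
pos_z = 4.5
radius = 2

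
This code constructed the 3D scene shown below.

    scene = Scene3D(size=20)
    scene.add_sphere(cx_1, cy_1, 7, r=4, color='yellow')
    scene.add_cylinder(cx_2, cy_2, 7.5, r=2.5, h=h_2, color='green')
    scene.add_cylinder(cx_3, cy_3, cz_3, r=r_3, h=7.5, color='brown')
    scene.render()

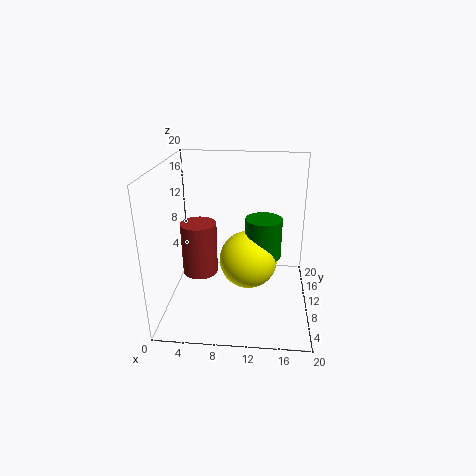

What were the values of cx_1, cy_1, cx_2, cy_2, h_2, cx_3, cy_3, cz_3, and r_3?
cx_1 = 11.5
cy_1 = 9.5
cx_2 = 13.5
cy_2 = 10
h_2 = 5.5
cx_3 = 4.5
cy_3 = 10
cz_3 = 4.5
r_3 = 2.5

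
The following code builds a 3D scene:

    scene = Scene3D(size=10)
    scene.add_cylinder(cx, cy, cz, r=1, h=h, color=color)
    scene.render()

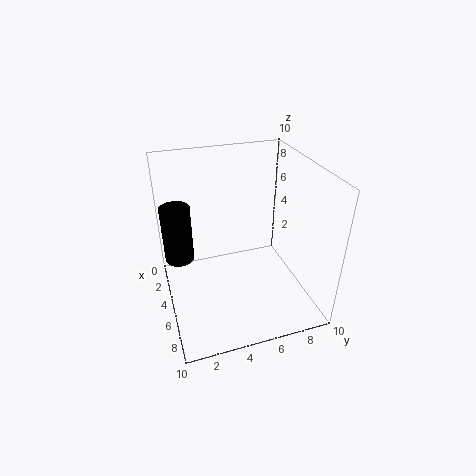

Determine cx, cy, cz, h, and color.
cx = 4, cy = 1, cz = 3.5, h = 4, color = 'black'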